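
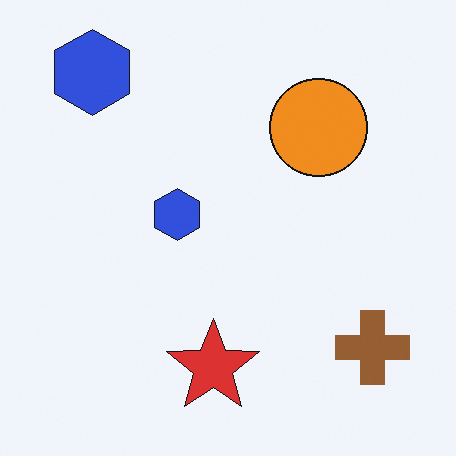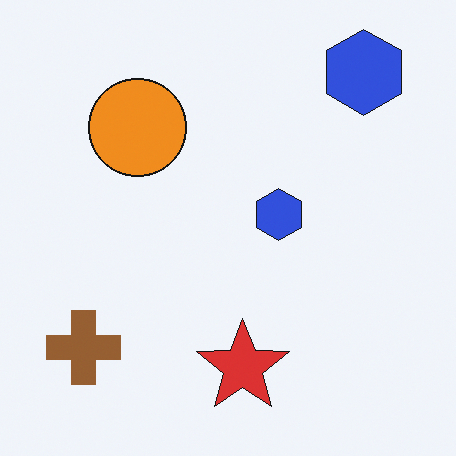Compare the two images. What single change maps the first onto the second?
The second image is the first flipped horizontally (left ↔ right).

The brown cross is in the bottom-right of the first image and the bottom-left of the second — shapes on opposite sides of the vertical midline have swapped in a mirror flip.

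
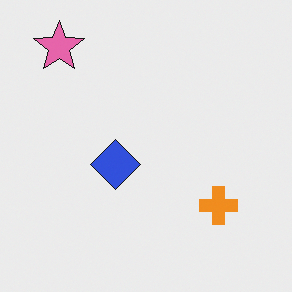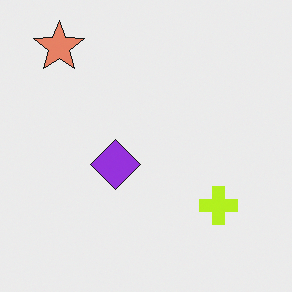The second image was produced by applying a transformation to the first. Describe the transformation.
The second image is the first hue-shifted slightly.

Every shape's color has rotated by the same amount around the hue wheel — a uniform hue shift.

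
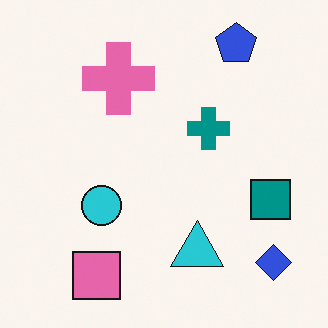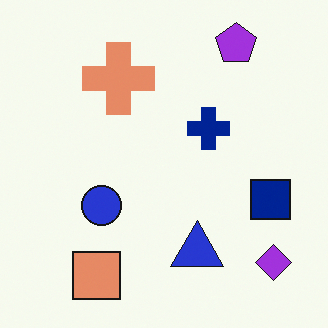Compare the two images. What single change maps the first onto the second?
Hue-shifted by a small amount.

Every shape's color has rotated by the same amount around the hue wheel — a uniform hue shift.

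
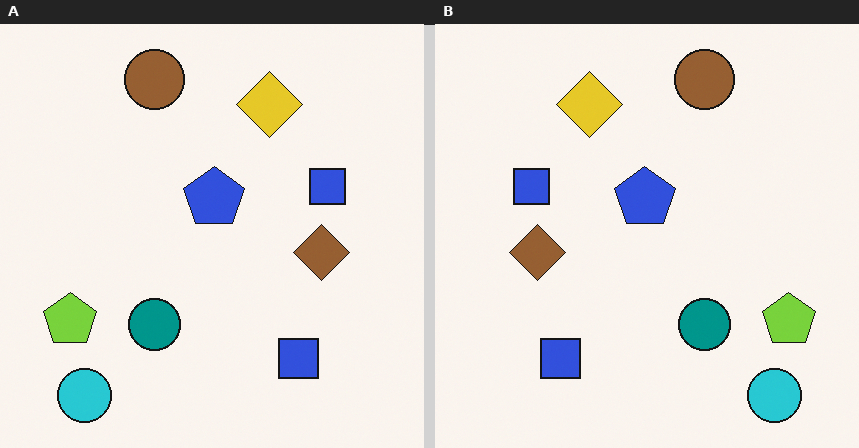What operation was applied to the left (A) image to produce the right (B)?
The image was flipped horizontally (left ↔ right).

The lime pentagon is in the bottom-left of the left (A) image and the bottom-right of the right (B) — shapes on opposite sides of the vertical midline have swapped in a mirror flip.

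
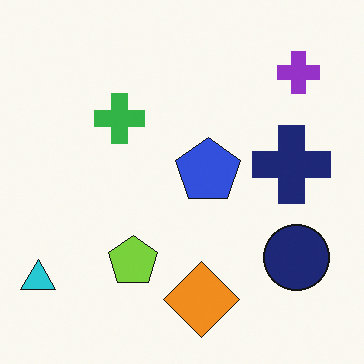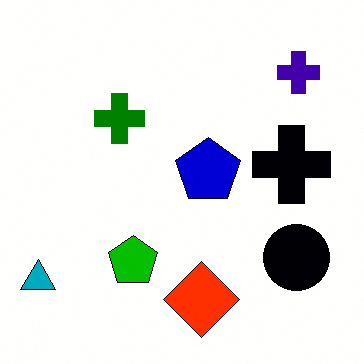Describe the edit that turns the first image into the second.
This is the original image given much higher contrast.

Tones are pushed away from mid-grey across the whole image — a global contrast change.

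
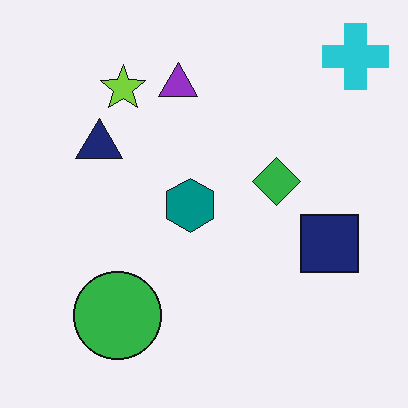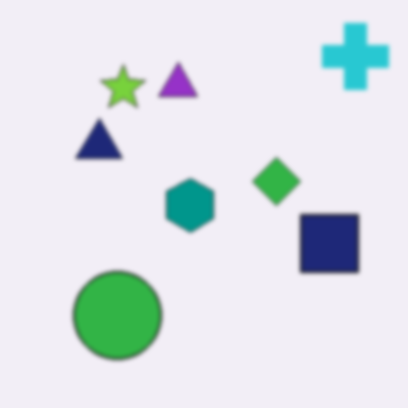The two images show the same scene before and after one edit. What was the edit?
The image was given a subtle gaussian blur.

Shape edges and outlines are uniformly softened across the whole image.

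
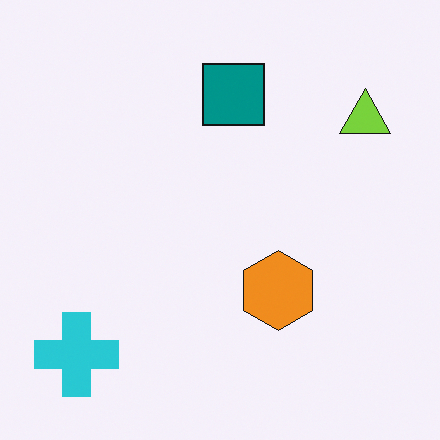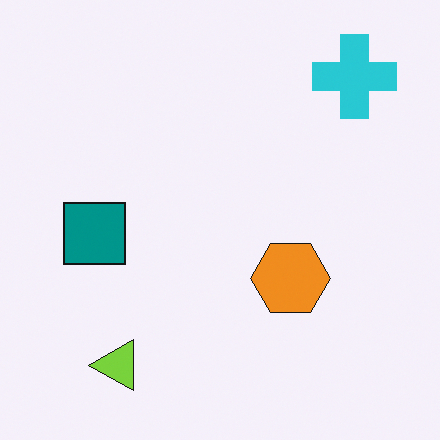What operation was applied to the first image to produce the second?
Transposed (reflected across the top-left ↔ bottom-right diagonal).

Shapes have swapped their row and column positions — what was in the top-right is now in the bottom-left — a diagonal reflection.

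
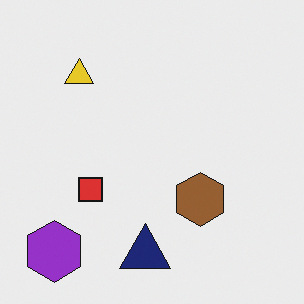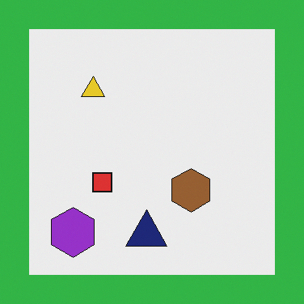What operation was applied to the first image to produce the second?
The transformation is: framed with a green border.

A solid green frame runs around the edge of the second image, with the content slightly shrunk inside it.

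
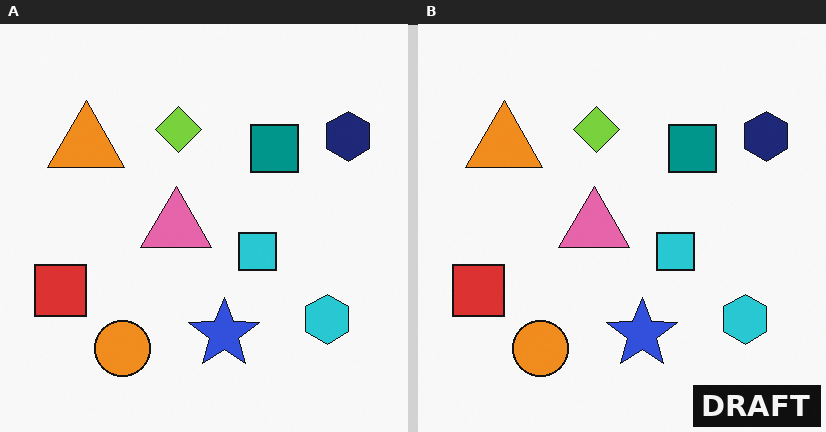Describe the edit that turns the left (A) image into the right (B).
This is the original image watermarked with the text "DRAFT" in the lower-right corner.

A dark label reading "DRAFT" appears in the lower-right corner.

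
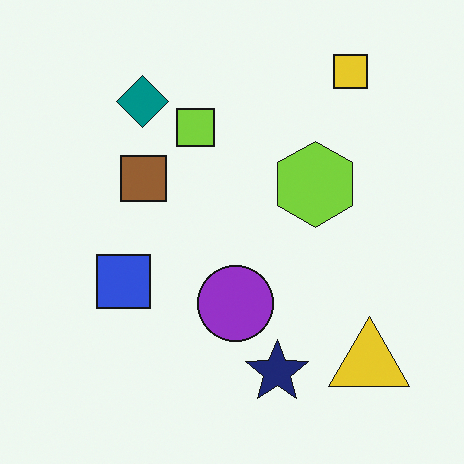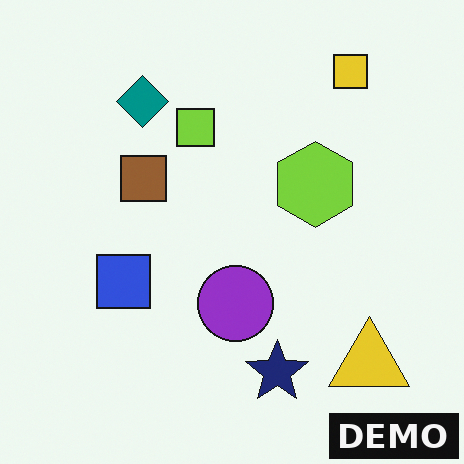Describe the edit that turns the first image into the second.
The second image is the first watermarked with the text "DEMO" in the lower-right corner.

A dark label reading "DEMO" appears in the lower-right corner.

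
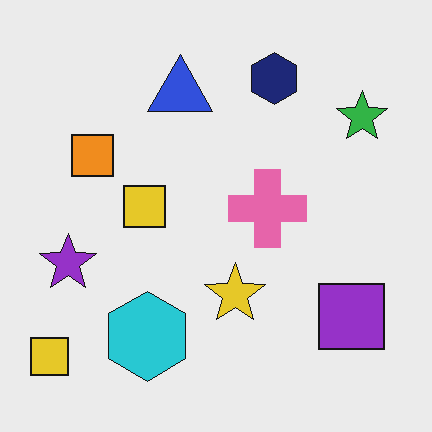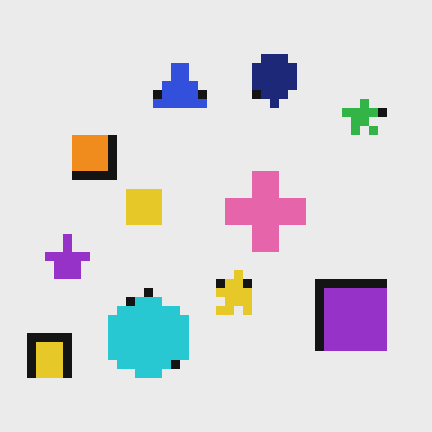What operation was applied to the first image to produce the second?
It was heavily pixelated into large blocks.

Shapes are reduced to large square blocks; fine edges and outlines are lost — a downscale-then-upscale (mosaic) effect.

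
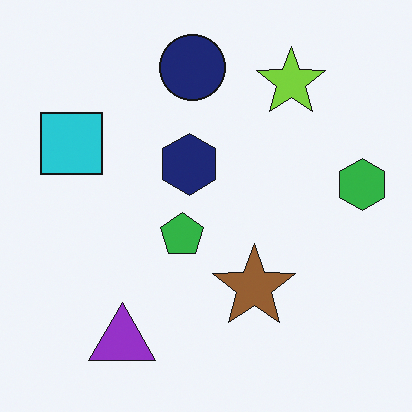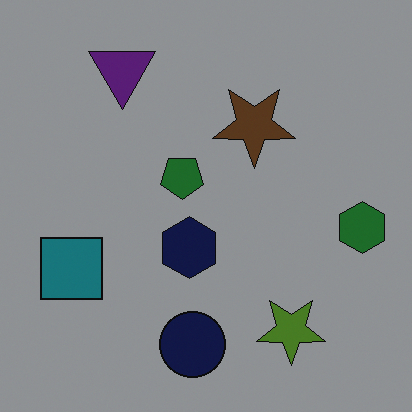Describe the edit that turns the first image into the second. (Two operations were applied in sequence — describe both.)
It was noticeably darkened, then flipped vertically (top ↔ bottom).

Every pixel — background and shapes alike — is uniformly darkened. The navy circle is in the top of the first image and the bottom of the second — shapes on opposite sides of the horizontal midline have swapped in a mirror flip.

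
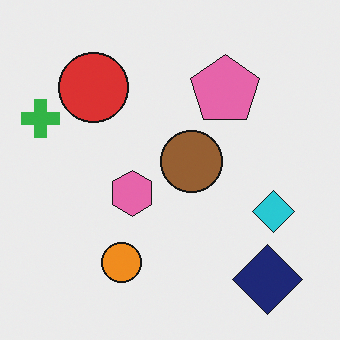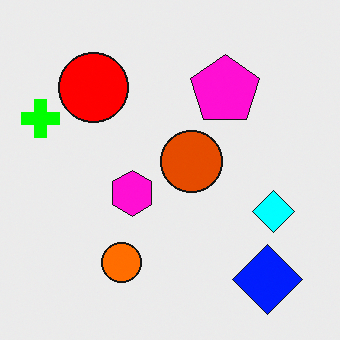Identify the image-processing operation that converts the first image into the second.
This is the original image made much more vivid (saturation change).

All colors are more vivid — a global saturation change.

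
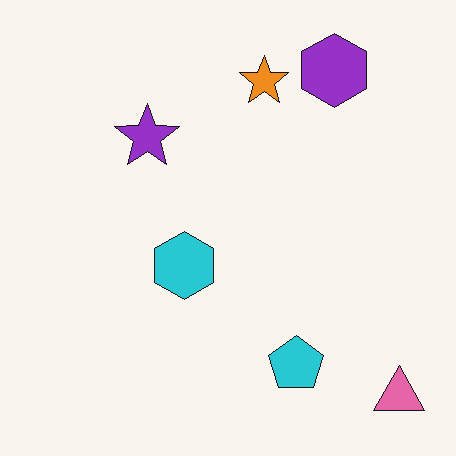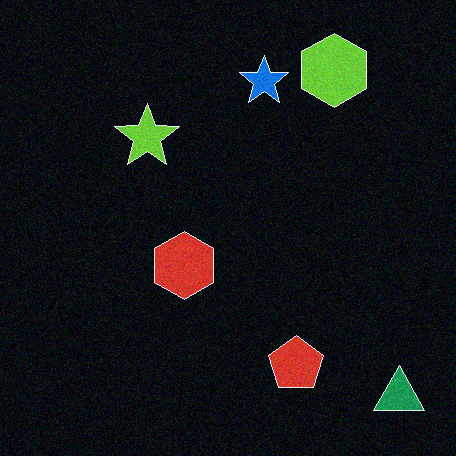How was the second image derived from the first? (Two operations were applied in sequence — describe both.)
The image was color-inverted (negative), then degraded with light additive noise.

The light background has become dark and every shape's color is its complement — a photographic negative. Random speckle covers the whole image, including the flat background.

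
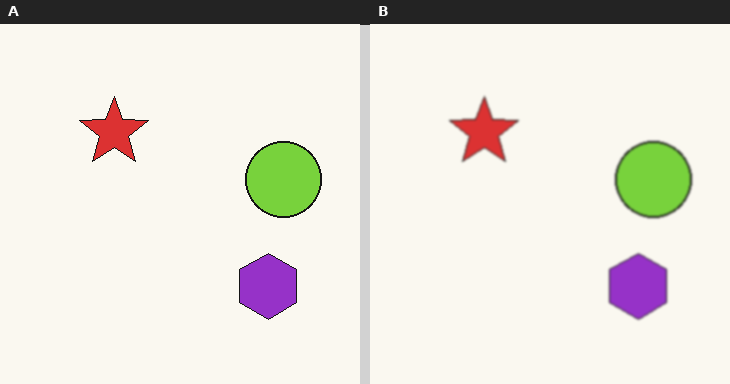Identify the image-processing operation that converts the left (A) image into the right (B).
This is the original image lightly blurred.

Shape edges and outlines are uniformly softened across the whole image.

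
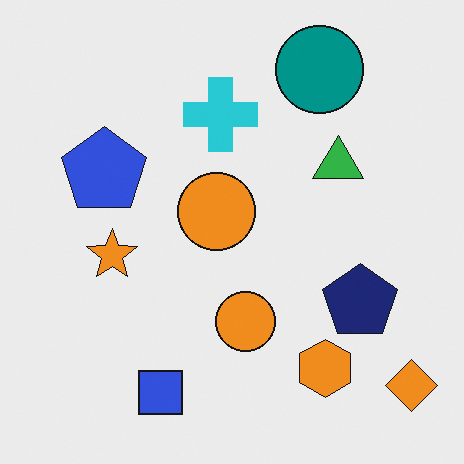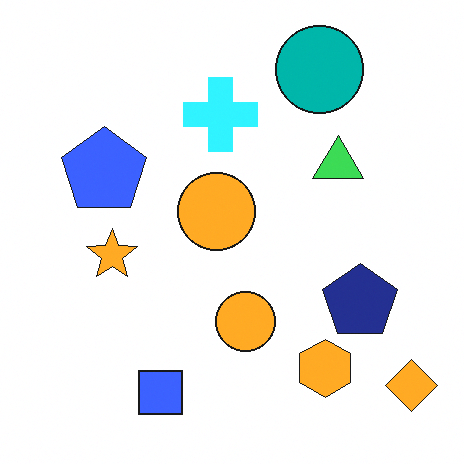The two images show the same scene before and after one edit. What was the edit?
This is the original image brightened a little.

Every pixel — background and shapes alike — is uniformly brightened.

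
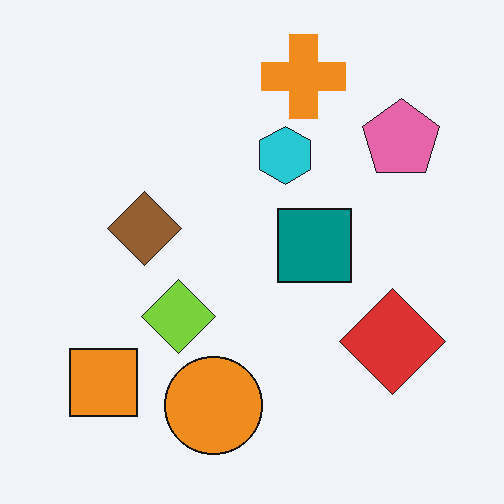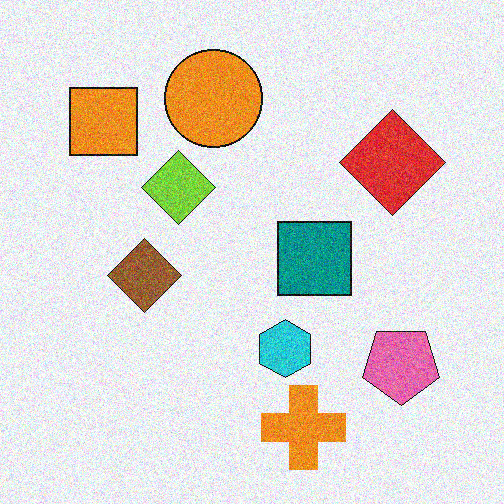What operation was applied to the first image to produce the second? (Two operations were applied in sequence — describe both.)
The image was flipped vertically (top ↔ bottom), then degraded with visible gaussian noise.

The orange cross is in the top of the first image and the bottom of the second — shapes on opposite sides of the horizontal midline have swapped in a mirror flip. Random speckle covers the whole image, including the flat background.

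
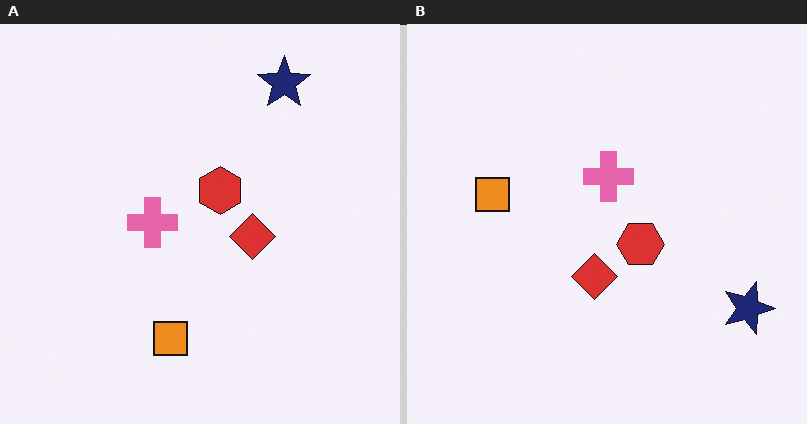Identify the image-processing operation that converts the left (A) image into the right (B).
Rotated 90° clockwise.

The navy star sits in the top-right of the left (A) image and the bottom-right of the right (B) — consistent with a whole-image 90° clockwise rotation.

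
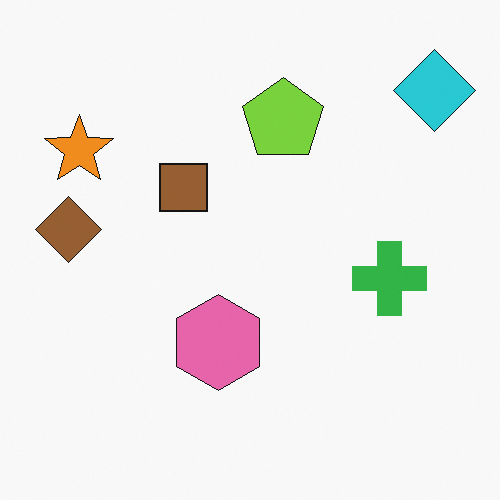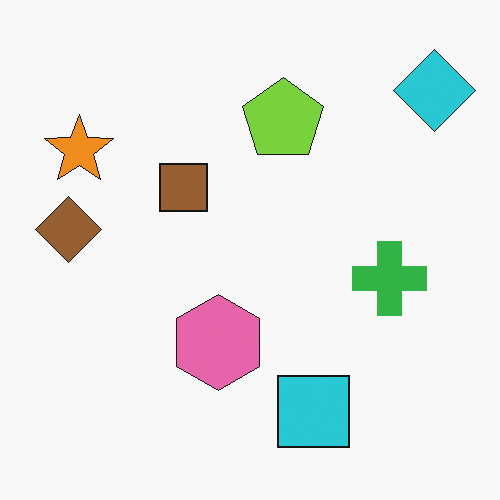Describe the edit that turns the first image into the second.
The second image is the first overlaid with an additional cyan square.

A cyan square appears in the second image that is absent from the first.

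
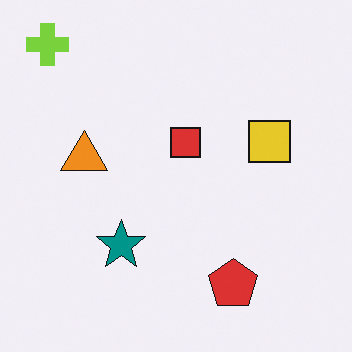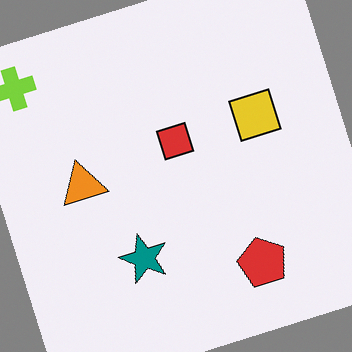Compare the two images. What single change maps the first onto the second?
The second image is the first rotated counter-clockwise by a moderate amount.

Every shape is tilted by the same angle and the image corners show triangular fill wedges — a whole-image rotation by a non-right angle.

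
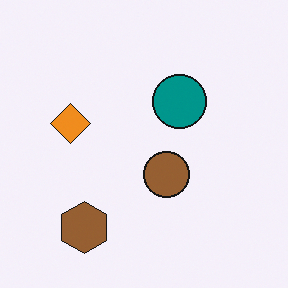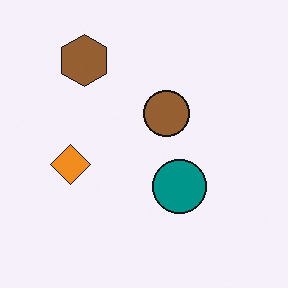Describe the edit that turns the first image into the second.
The image was flipped vertically (top ↔ bottom).

The brown hexagon is in the bottom-left of the first image and the top-left of the second — shapes on opposite sides of the horizontal midline have swapped in a mirror flip.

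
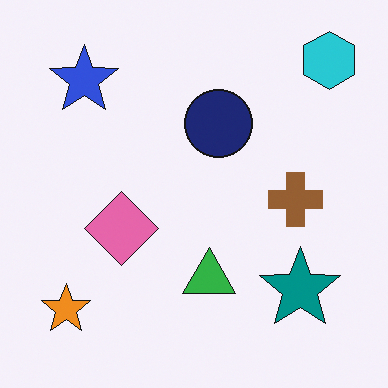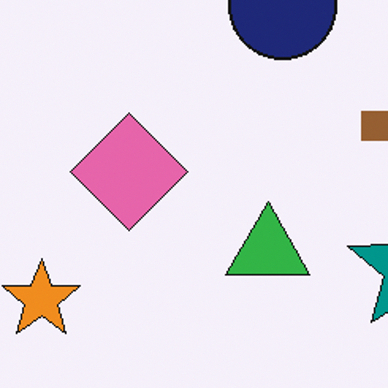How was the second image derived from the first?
Cropped slightly and scaled back up.

The visible shapes are larger and the field of view is narrower; shapes near the original edges may be partly or wholly outside the frame — a crop-and-rescale.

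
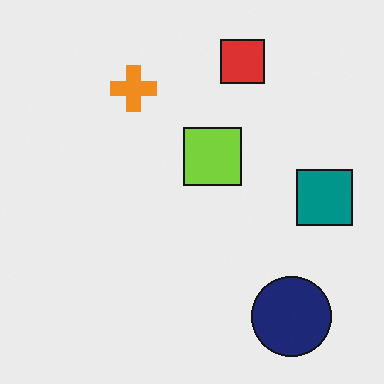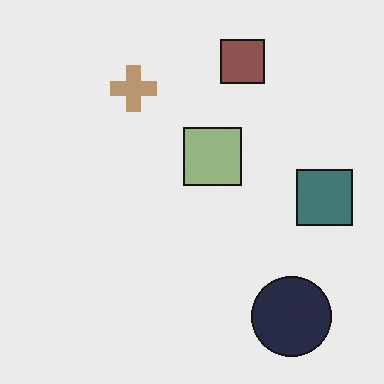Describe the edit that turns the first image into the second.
The image was made much more muted (saturation change).

All colors are more muted and greyish — a global saturation change.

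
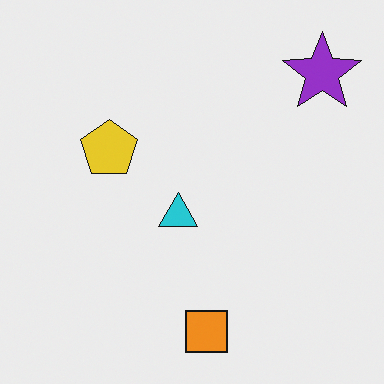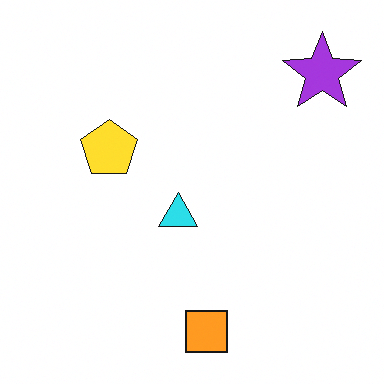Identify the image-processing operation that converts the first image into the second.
Slightly brightened.

Every pixel — background and shapes alike — is uniformly brightened.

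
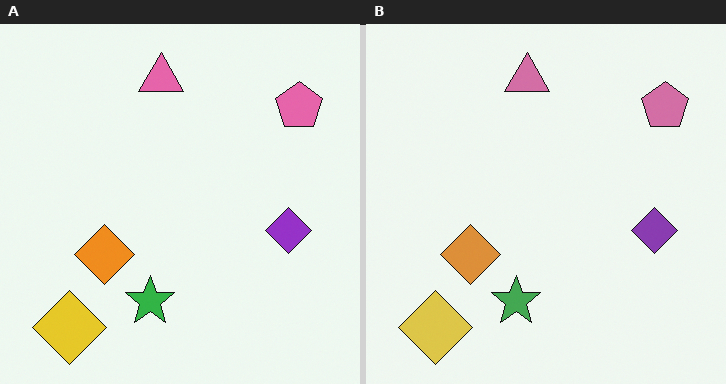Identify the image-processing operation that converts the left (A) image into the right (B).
The right (B) image is the left (A) slightly desaturated.

All colors are more muted and greyish — a global saturation change.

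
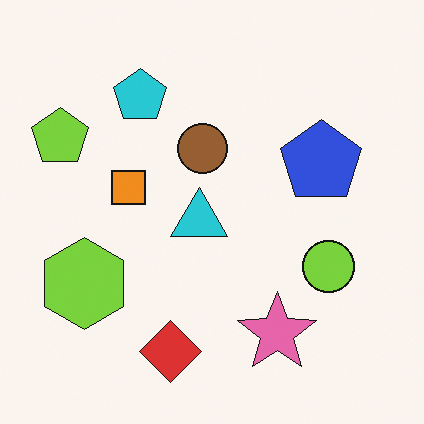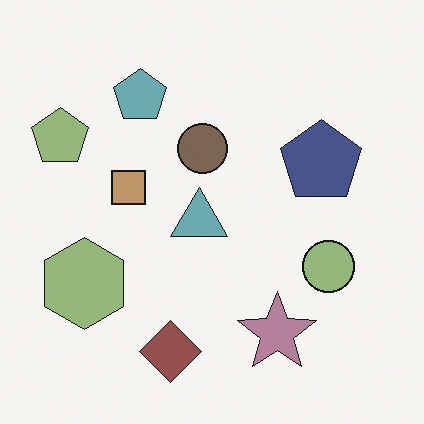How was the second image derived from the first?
The image was heavily desaturated.

All colors are more muted and greyish — a global saturation change.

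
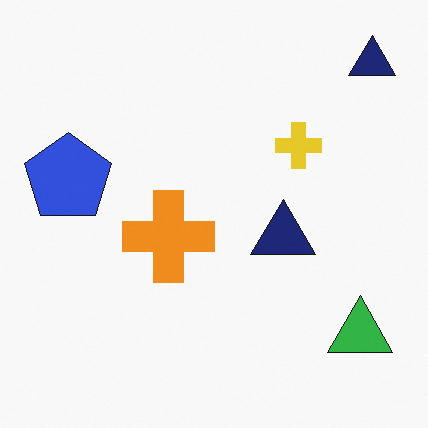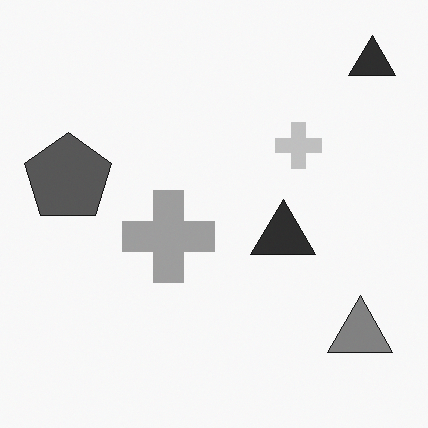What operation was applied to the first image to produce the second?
The image was converted to grayscale.

All color is removed — every shape is now a shade of grey.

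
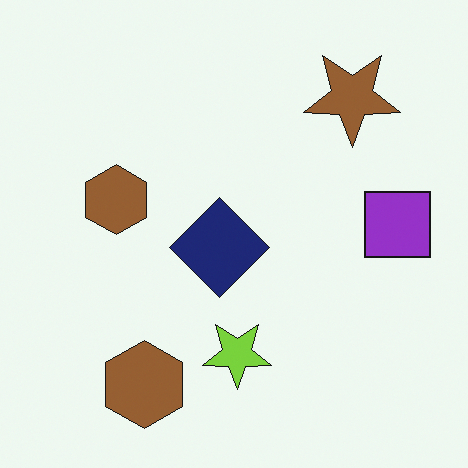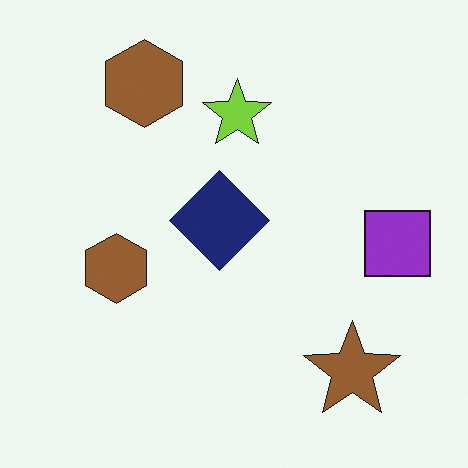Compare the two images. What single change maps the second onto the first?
It was flipped vertically (top ↔ bottom).

The brown star is in the bottom-right of the second image and the top-right of the first — shapes on opposite sides of the horizontal midline have swapped in a mirror flip.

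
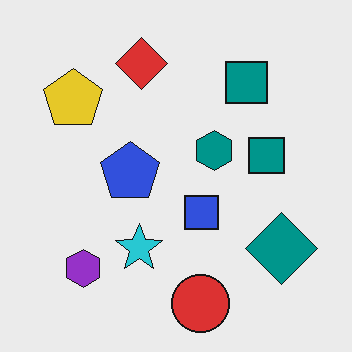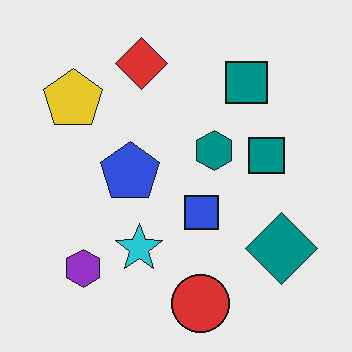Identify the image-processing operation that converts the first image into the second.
It was JPEG-compressed with visible artifacts.

Blocky 8×8 compression artifacts appear around shape edges and the flat background shows ringing — characteristic JPEG degradation.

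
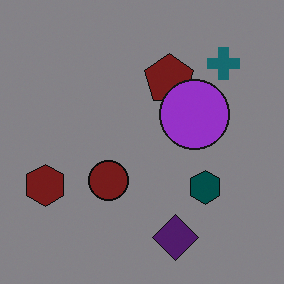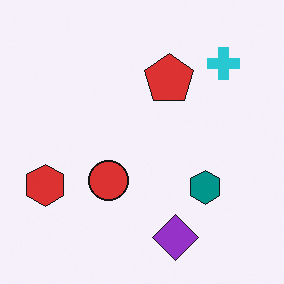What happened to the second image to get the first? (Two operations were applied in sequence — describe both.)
This is the original image noticeably darkened, then overlaid with an additional purple circle.

Every pixel — background and shapes alike — is uniformly darkened. A purple circle appears in the first image that is absent from the second.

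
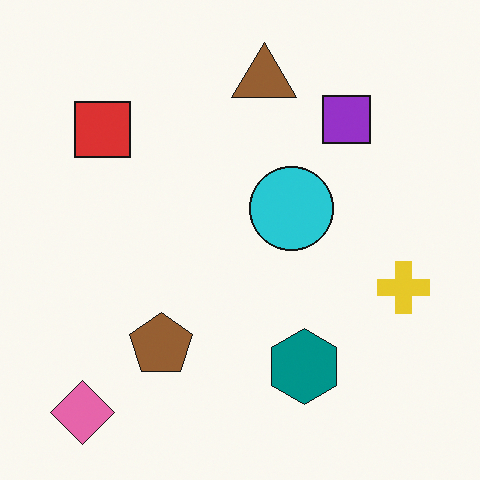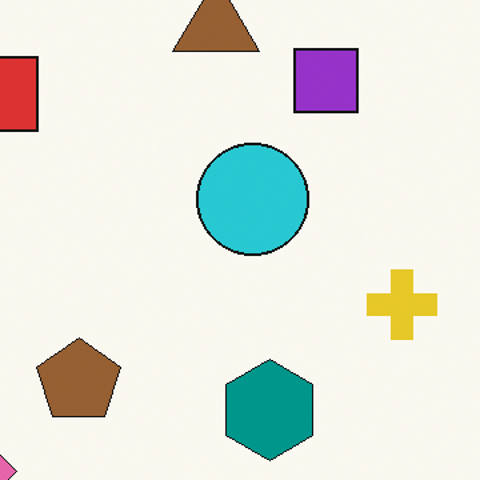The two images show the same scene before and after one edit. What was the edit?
The image was cropped to a modestly smaller region and rescaled.

The visible shapes are larger and the field of view is narrower; shapes near the original edges may be partly or wholly outside the frame — a crop-and-rescale.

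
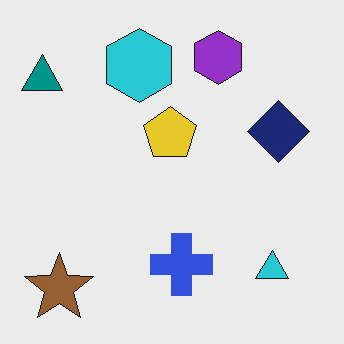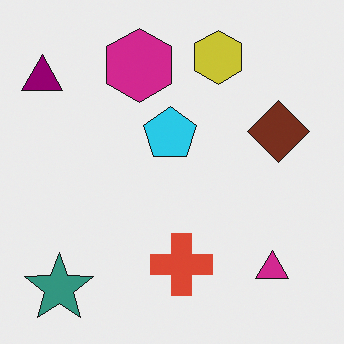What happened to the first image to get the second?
It was hue-shifted noticeably.

Every shape's color has rotated by the same amount around the hue wheel — a uniform hue shift.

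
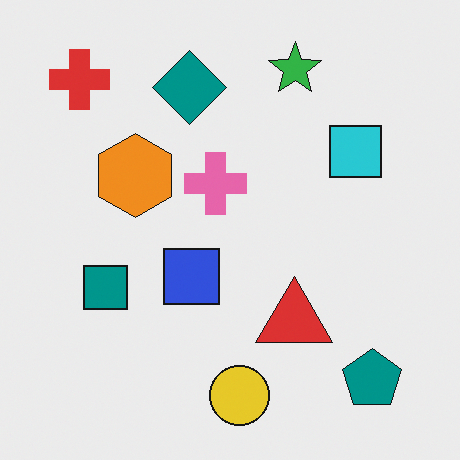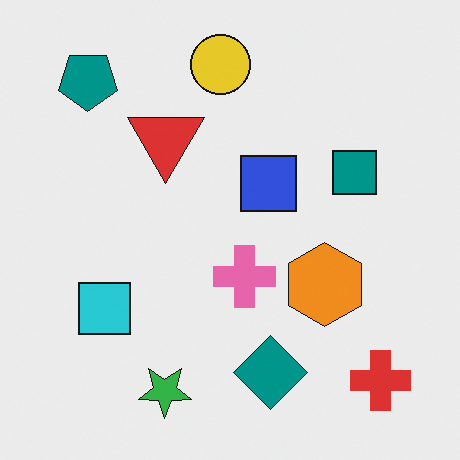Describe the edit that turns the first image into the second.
Rotated 180°.

The red cross sits in the top-left of the first image and the bottom-right of the second — consistent with a whole-image 180° rotation.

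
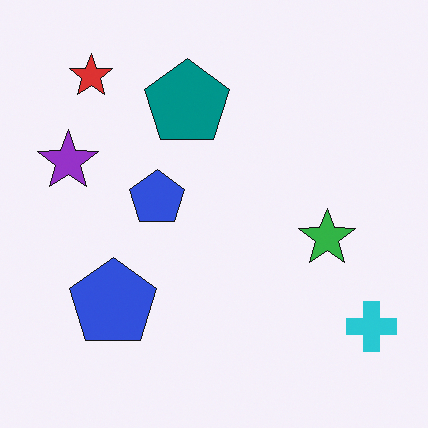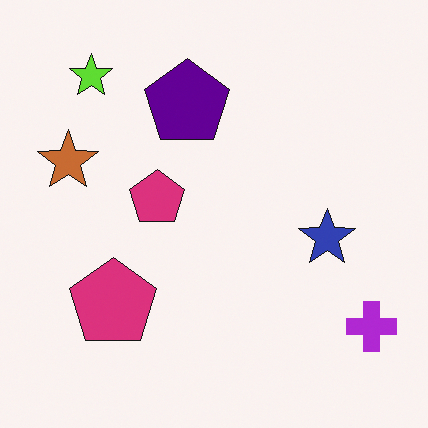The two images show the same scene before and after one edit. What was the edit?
This is the original image hue-shifted through roughly a third of the color wheel.

Every shape's color has rotated by the same amount around the hue wheel — a uniform hue shift.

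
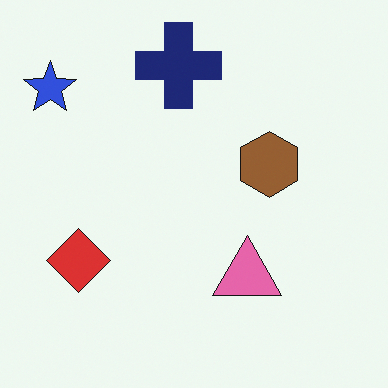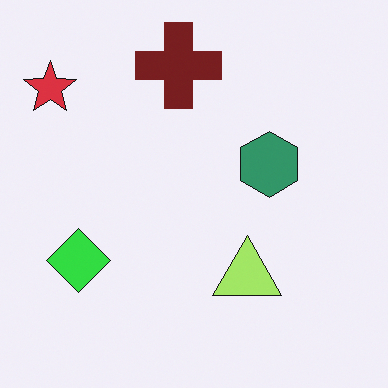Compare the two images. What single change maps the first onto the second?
It was hue-shifted noticeably.

Every shape's color has rotated by the same amount around the hue wheel — a uniform hue shift.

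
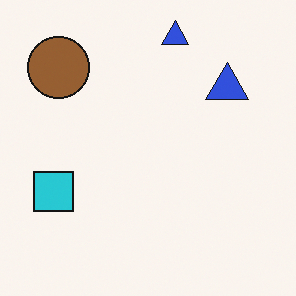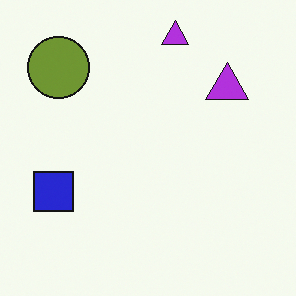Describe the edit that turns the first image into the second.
The second image is the first hue-shifted by a small amount.

Every shape's color has rotated by the same amount around the hue wheel — a uniform hue shift.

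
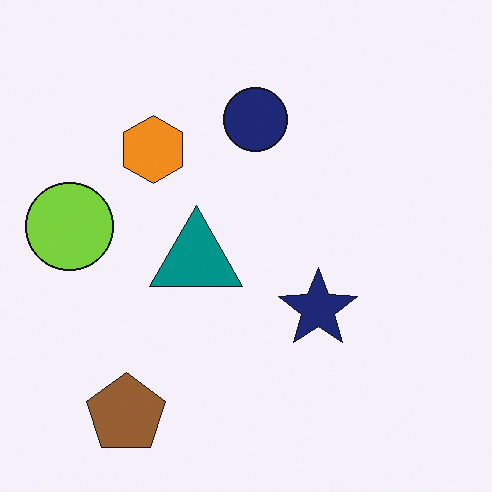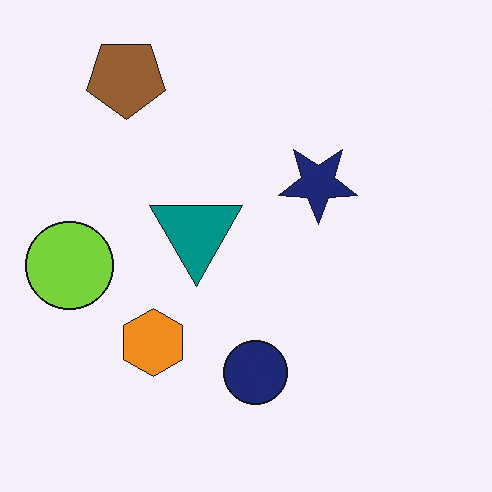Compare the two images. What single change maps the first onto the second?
The second image is the first flipped vertically (top ↔ bottom).

The brown pentagon is in the bottom-left of the first image and the top-left of the second — shapes on opposite sides of the horizontal midline have swapped in a mirror flip.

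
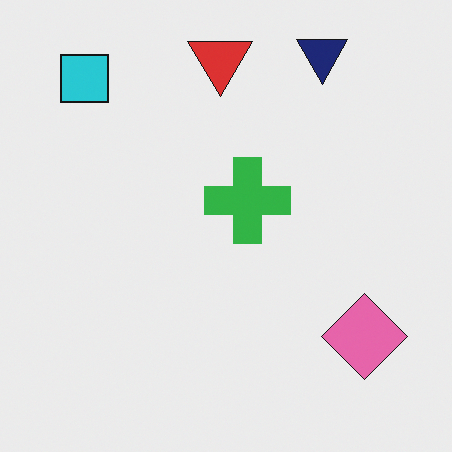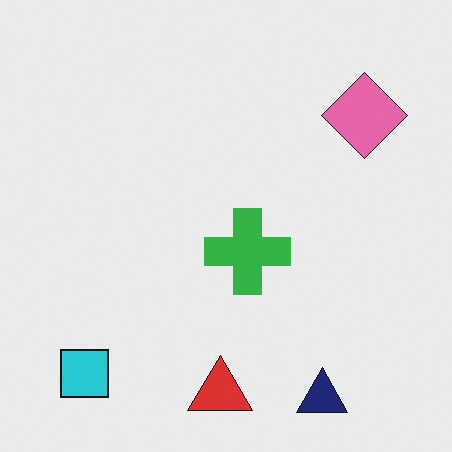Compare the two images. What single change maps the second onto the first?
The first image is the second flipped vertically (top ↔ bottom).

The navy triangle is in the bottom-right of the second image and the top-right of the first — shapes on opposite sides of the horizontal midline have swapped in a mirror flip.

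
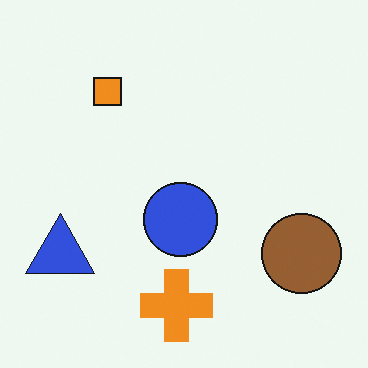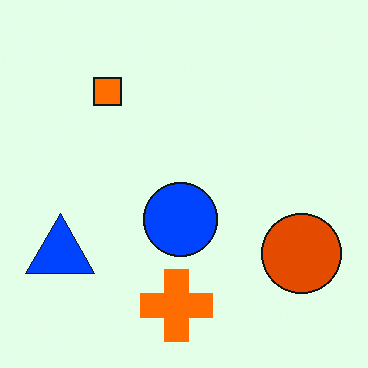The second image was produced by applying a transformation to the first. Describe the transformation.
The second image is the first heavily oversaturated.

All colors are more vivid — a global saturation change.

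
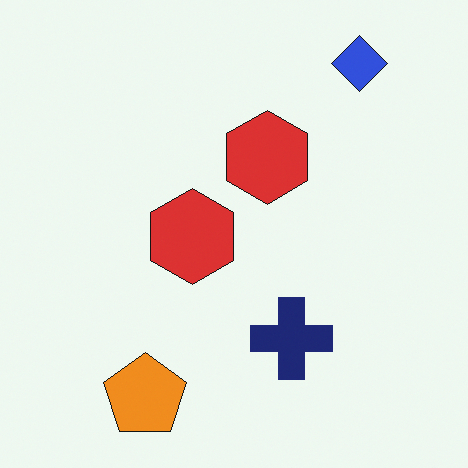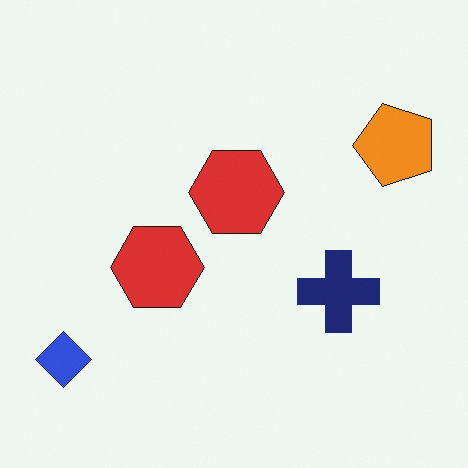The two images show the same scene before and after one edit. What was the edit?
The transformation is: transposed (reflected across the top-left ↔ bottom-right diagonal).

Shapes have swapped their row and column positions — what was in the top-right is now in the bottom-left — a diagonal reflection.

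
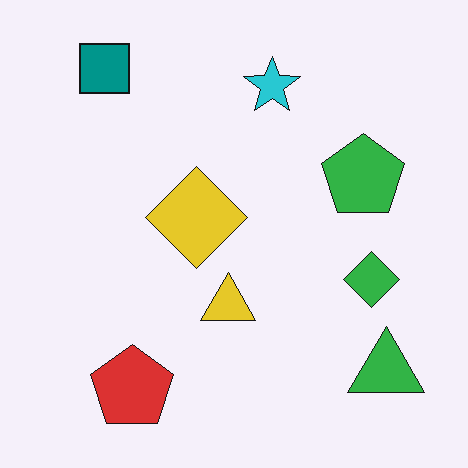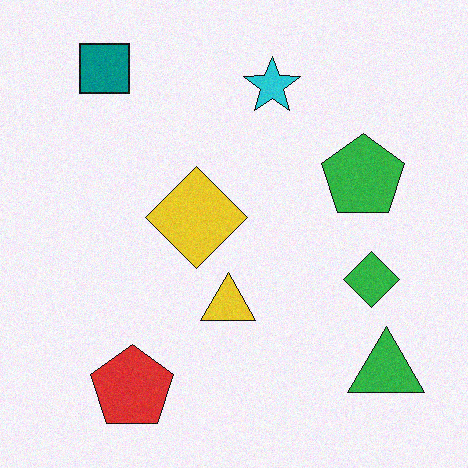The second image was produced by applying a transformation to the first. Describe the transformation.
This is the original image degraded with subtle gaussian noise.

Random speckle covers the whole image, including the flat background.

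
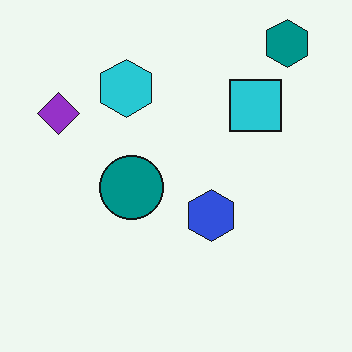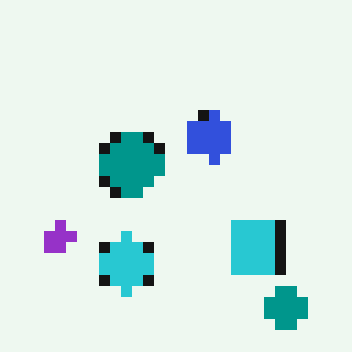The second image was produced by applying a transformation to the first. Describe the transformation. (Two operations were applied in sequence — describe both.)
The image was coarsely pixelated, then flipped vertically (top ↔ bottom).

Shapes are reduced to large square blocks; fine edges and outlines are lost — a downscale-then-upscale (mosaic) effect. The teal hexagon is in the top-right of the first image and the bottom-right of the second — shapes on opposite sides of the horizontal midline have swapped in a mirror flip.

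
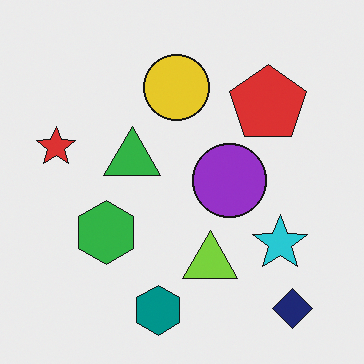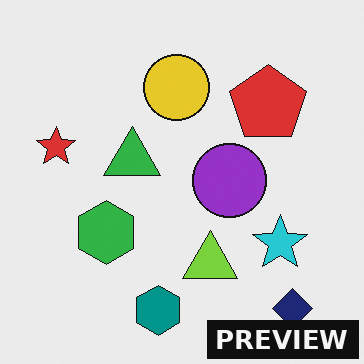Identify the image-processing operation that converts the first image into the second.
This is the original image watermarked with the text "PREVIEW" in the lower-right corner.

A dark label reading "PREVIEW" appears in the lower-right corner.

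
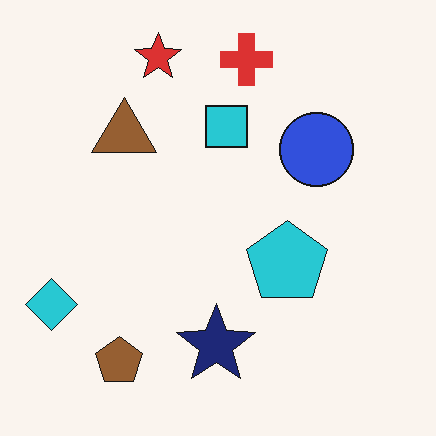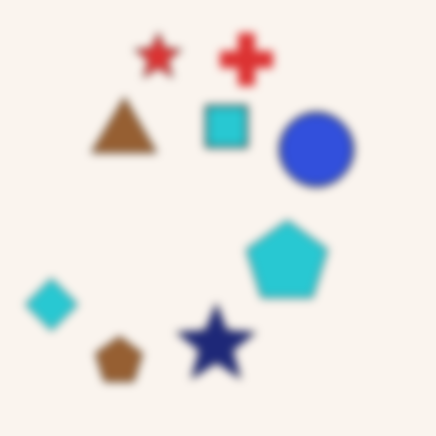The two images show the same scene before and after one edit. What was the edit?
This is the original image noticeably gaussian-blurred.

Shape edges and outlines are uniformly softened across the whole image.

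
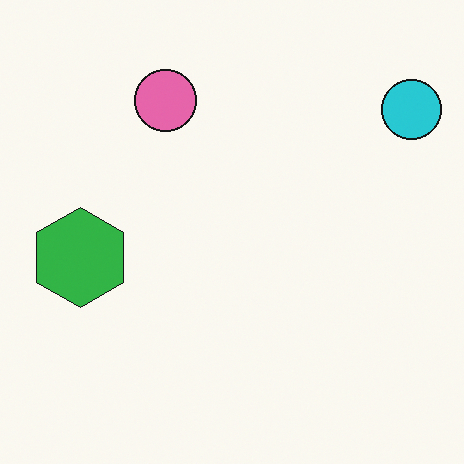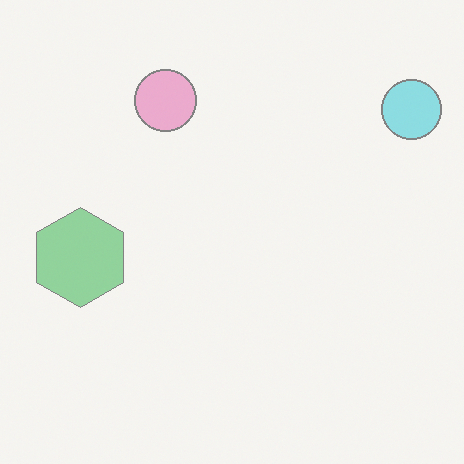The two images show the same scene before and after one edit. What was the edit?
This is the original image washed out (contrast reduced).

Tones are pushed toward mid-grey across the whole image — a global contrast change.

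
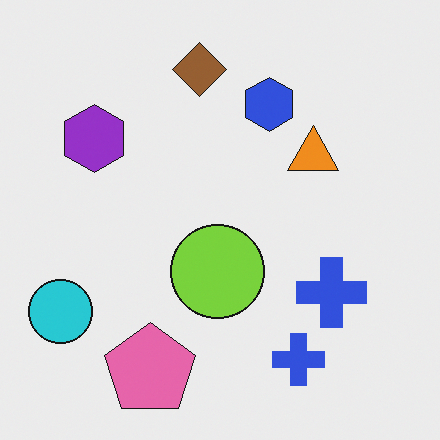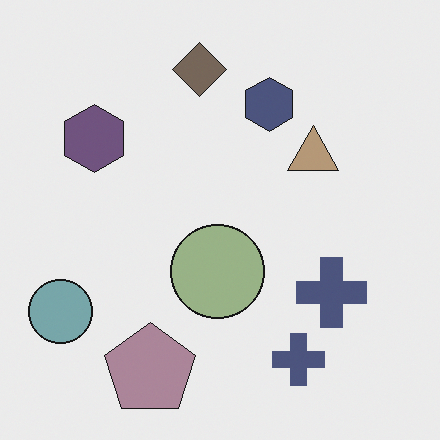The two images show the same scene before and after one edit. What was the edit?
This is the original image made much more muted (saturation change).

All colors are more muted and greyish — a global saturation change.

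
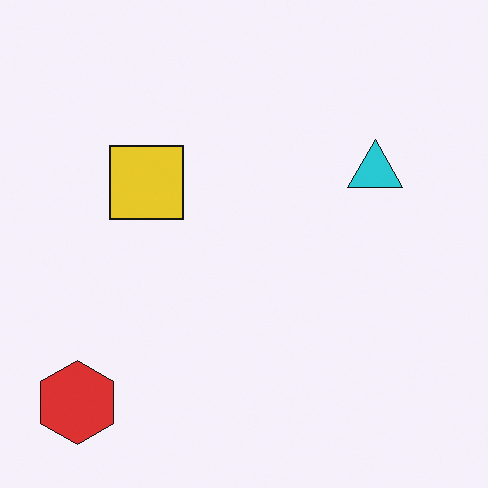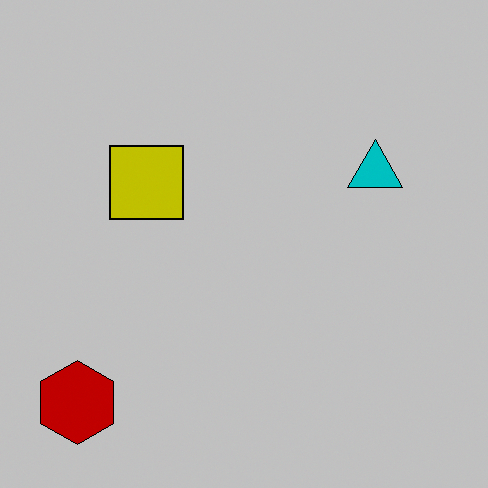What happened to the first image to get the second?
The second image is the first heavily posterized to just a handful of flat colors.

Each flat color has snapped to a coarser quantized level — most visibly, the near-white background has dropped to a flat grey.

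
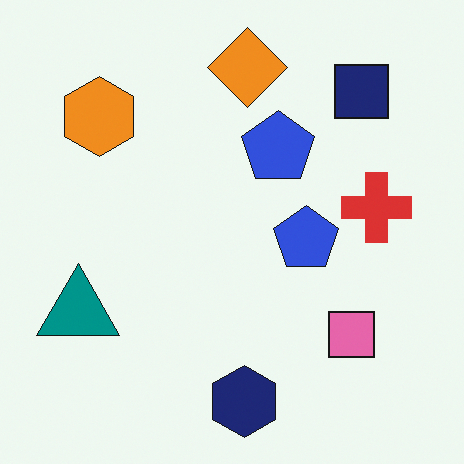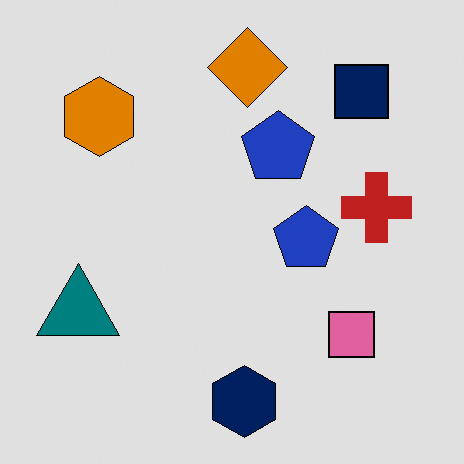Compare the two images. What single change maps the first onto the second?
It was moderately posterized.

Each flat color has snapped to a coarser quantized level — most visibly, the near-white background has dropped to a flat grey.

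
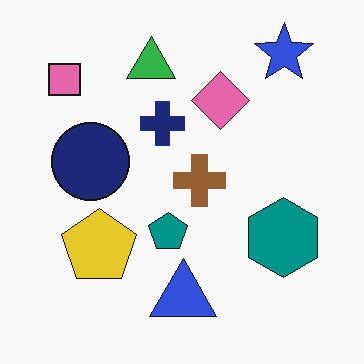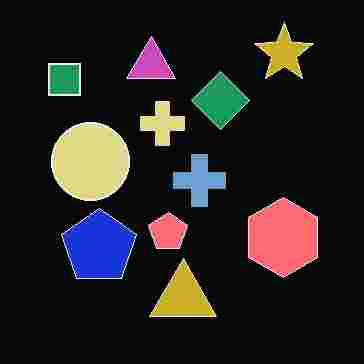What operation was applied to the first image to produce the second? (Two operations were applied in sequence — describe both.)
It was degraded with heavy JPEG compression, then color-inverted (negative).

Blocky 8×8 compression artifacts appear around shape edges and the flat background shows ringing — characteristic JPEG degradation. The light background has become dark and every shape's color is its complement — a photographic negative.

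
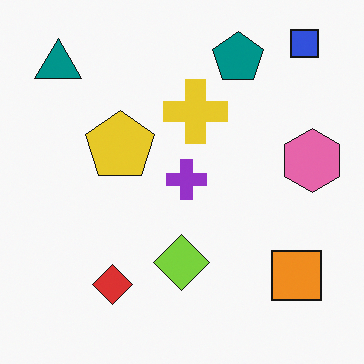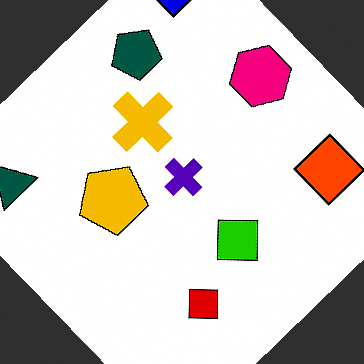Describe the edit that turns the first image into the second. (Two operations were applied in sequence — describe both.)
The second image is the first rotated counter-clockwise by a large amount — several tens of degrees, then boosted in contrast.

Every shape is tilted by the same angle and the image corners show triangular fill wedges — a whole-image rotation by a non-right angle. Tones are pushed away from mid-grey across the whole image — a global contrast change.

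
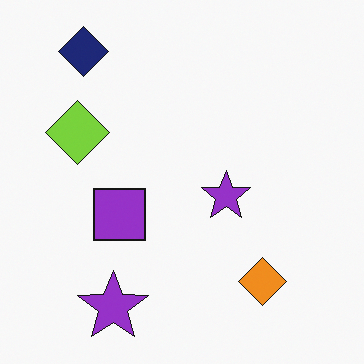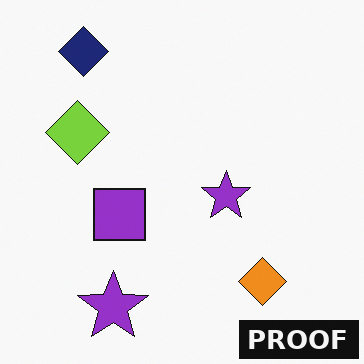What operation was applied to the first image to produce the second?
It was watermarked with the text "PROOF" in the lower-right corner.

A dark label reading "PROOF" appears in the lower-right corner.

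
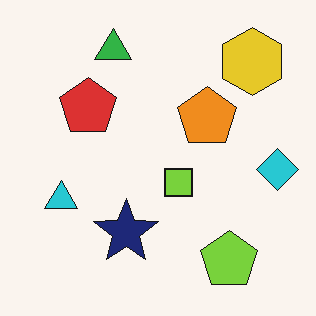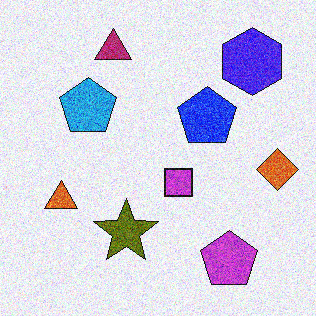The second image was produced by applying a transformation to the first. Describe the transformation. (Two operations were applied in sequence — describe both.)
The transformation is: degraded with moderate additive noise, then hue-shifted by a large amount.

Random speckle covers the whole image, including the flat background. Every shape's color has rotated by the same amount around the hue wheel — a uniform hue shift.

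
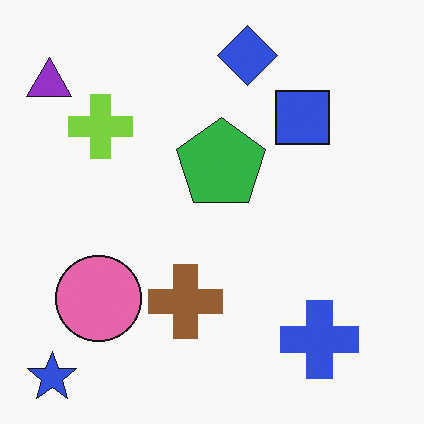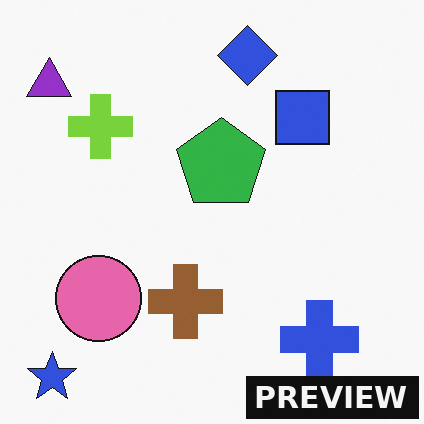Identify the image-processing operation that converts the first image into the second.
It was watermarked with the text "PREVIEW" in the lower-right corner.

A dark label reading "PREVIEW" appears in the lower-right corner.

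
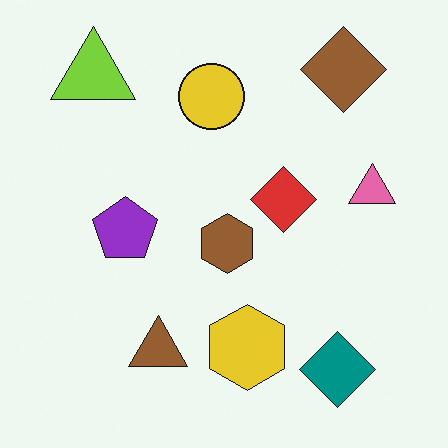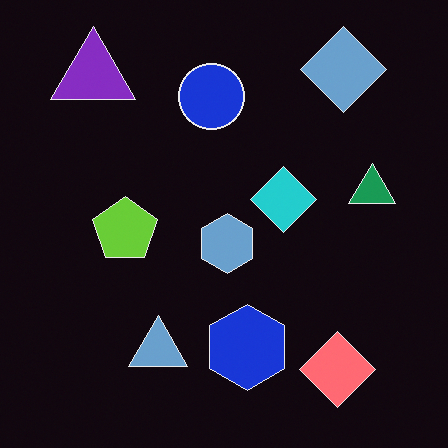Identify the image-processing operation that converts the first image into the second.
Color-inverted (negative).

The light background has become dark and every shape's color is its complement — a photographic negative.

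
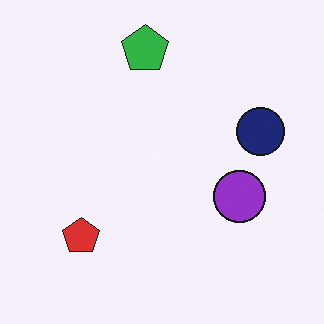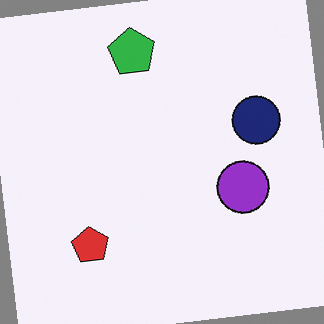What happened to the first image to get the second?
The second image is the first rotated counter-clockwise by a slight angle.

Every shape is tilted by the same angle and the image corners show triangular fill wedges — a whole-image rotation by a non-right angle.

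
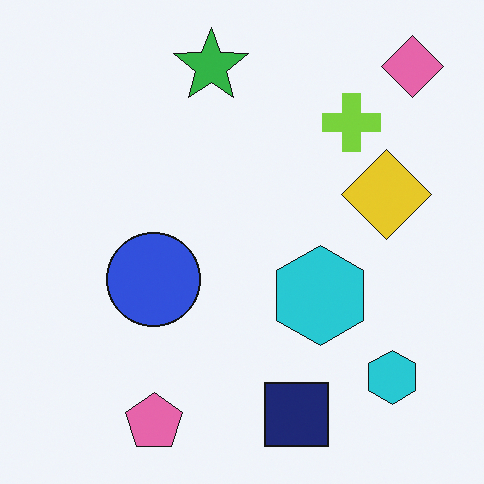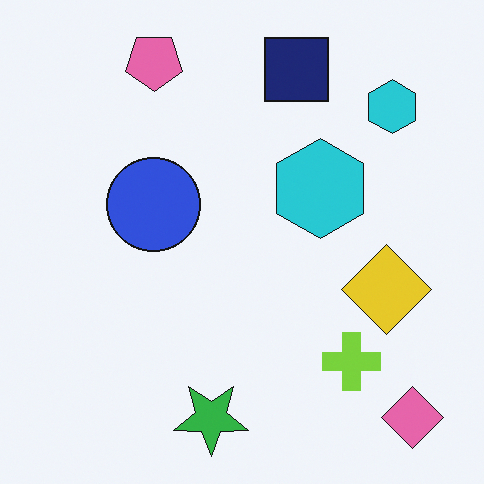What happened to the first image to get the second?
This is the original image flipped vertically (top ↔ bottom).

The pink pentagon is in the bottom-left of the first image and the top-left of the second — shapes on opposite sides of the horizontal midline have swapped in a mirror flip.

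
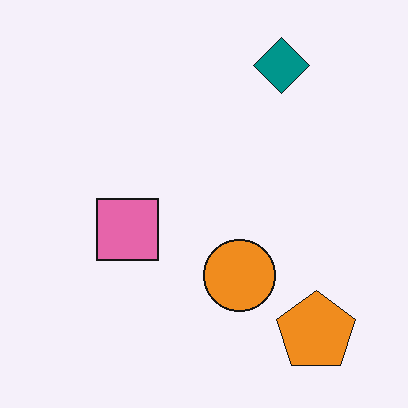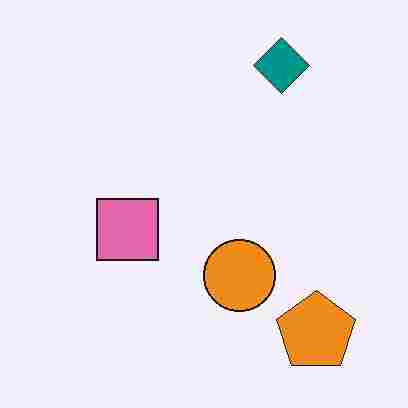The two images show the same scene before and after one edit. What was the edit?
It was degraded with heavy JPEG compression.

Blocky 8×8 compression artifacts appear around shape edges and the flat background shows ringing — characteristic JPEG degradation.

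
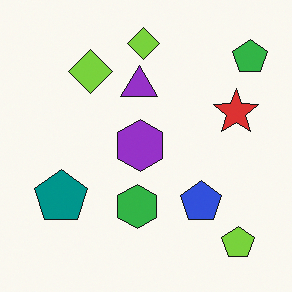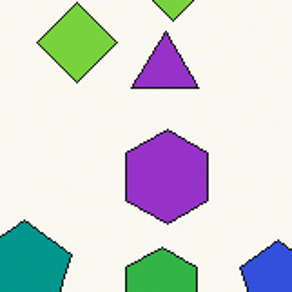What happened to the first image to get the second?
The transformation is: cropped to a noticeably smaller region and rescaled.

The visible shapes are larger and the field of view is narrower; shapes near the original edges may be partly or wholly outside the frame — a crop-and-rescale.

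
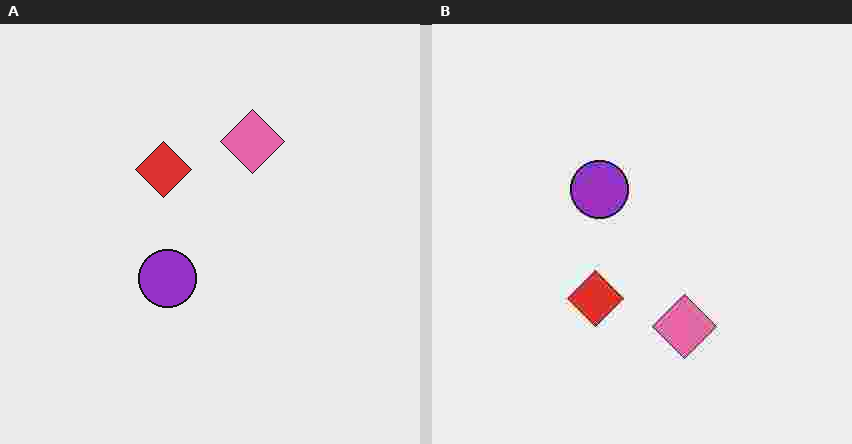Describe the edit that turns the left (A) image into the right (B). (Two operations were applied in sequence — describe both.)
Flipped vertically (top ↔ bottom), then heavily JPEG-compressed with obvious blocking artifacts.

The pink diamond is in the top of the left (A) image and the bottom of the right (B) — shapes on opposite sides of the horizontal midline have swapped in a mirror flip. Blocky 8×8 compression artifacts appear around shape edges and the flat background shows ringing — characteristic JPEG degradation.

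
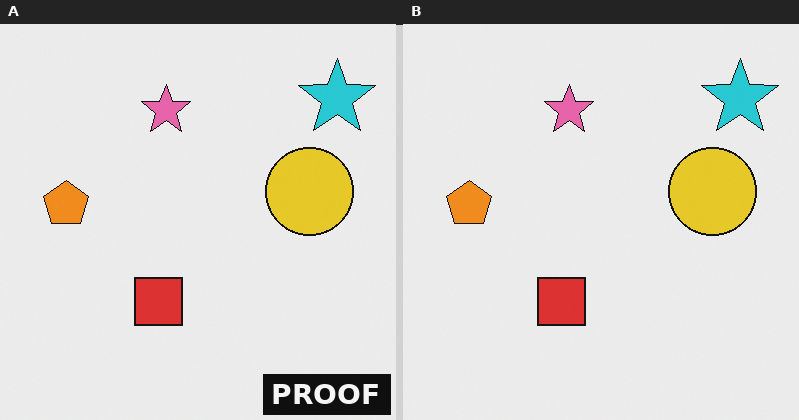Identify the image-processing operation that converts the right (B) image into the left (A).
The image was watermarked with the text "PROOF" in the lower-right corner.

A dark label reading "PROOF" appears in the lower-right corner.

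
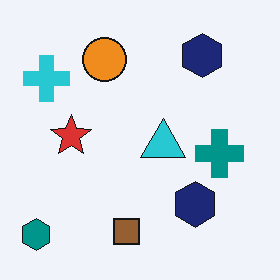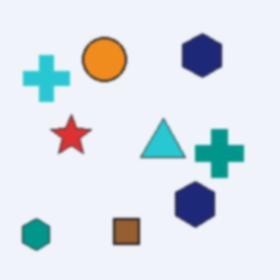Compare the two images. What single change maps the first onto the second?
The image was given a subtle gaussian blur.

Shape edges and outlines are uniformly softened across the whole image.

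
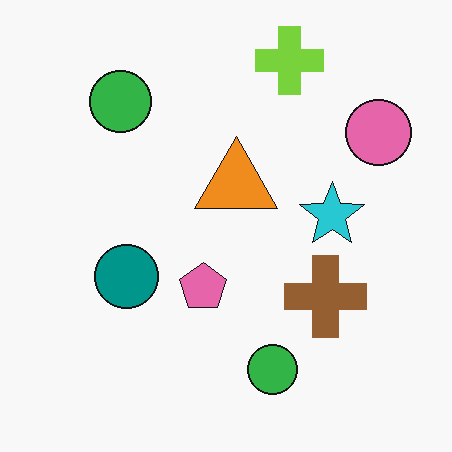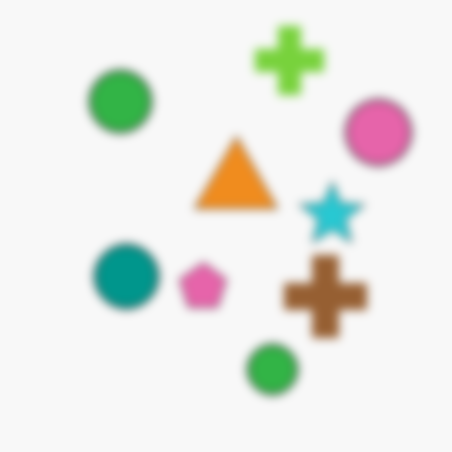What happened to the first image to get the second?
The second image is the first noticeably gaussian-blurred.

Shape edges and outlines are uniformly softened across the whole image.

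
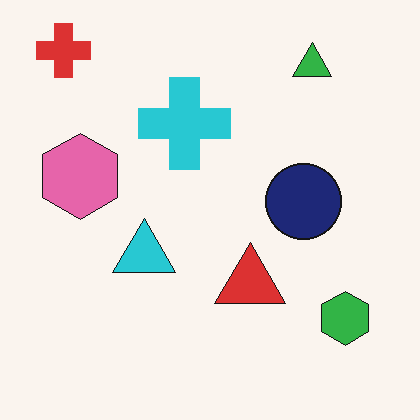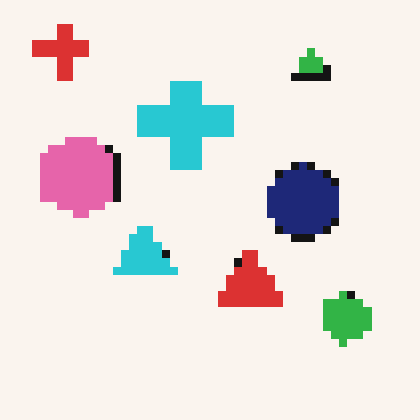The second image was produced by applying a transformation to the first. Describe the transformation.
It was pixelated into visible square blocks.

Shapes are reduced to large square blocks; fine edges and outlines are lost — a downscale-then-upscale (mosaic) effect.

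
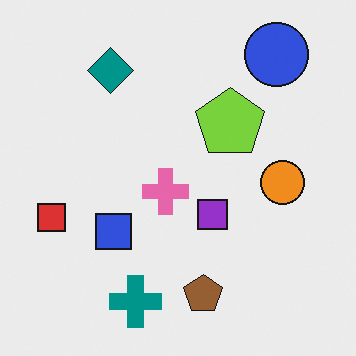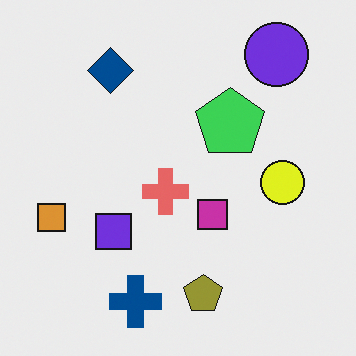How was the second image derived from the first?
This is the original image hue-shifted by a small amount.

Every shape's color has rotated by the same amount around the hue wheel — a uniform hue shift.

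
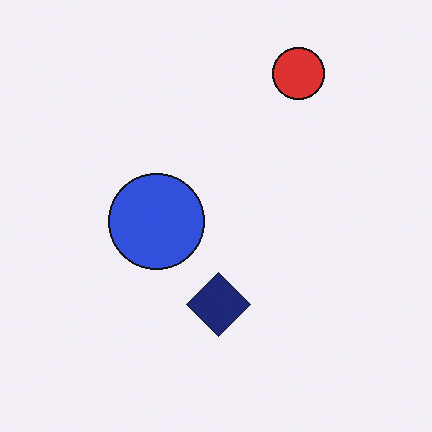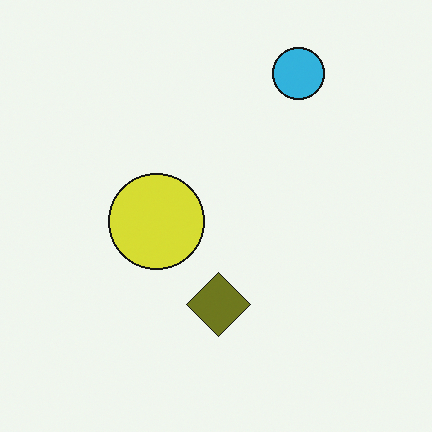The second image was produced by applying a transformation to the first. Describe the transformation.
This is the original image hue-shifted through roughly half the color wheel.

Every shape's color has rotated by the same amount around the hue wheel — a uniform hue shift.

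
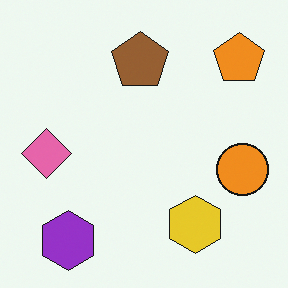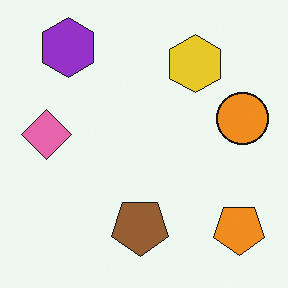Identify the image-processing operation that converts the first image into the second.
This is the original image flipped vertically (top ↔ bottom).

The purple hexagon is in the bottom-left of the first image and the top-left of the second — shapes on opposite sides of the horizontal midline have swapped in a mirror flip.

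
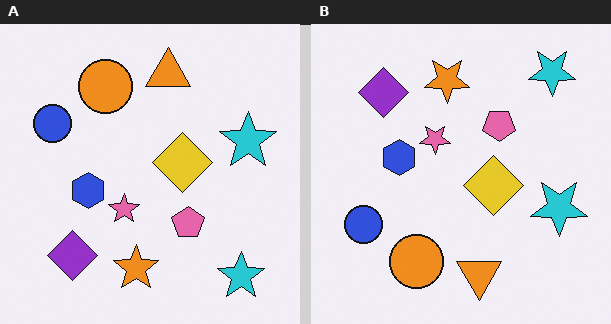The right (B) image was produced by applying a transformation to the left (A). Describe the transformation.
The transformation is: flipped vertically (top ↔ bottom).

The orange triangle is in the top of the left (A) image and the bottom of the right (B) — shapes on opposite sides of the horizontal midline have swapped in a mirror flip.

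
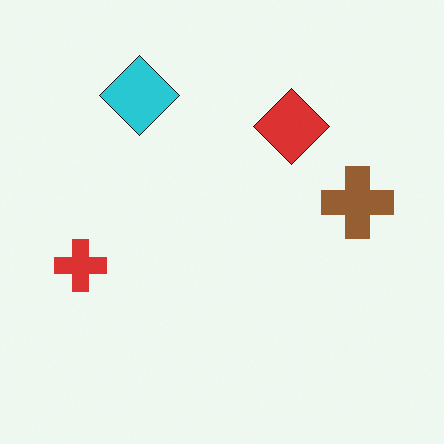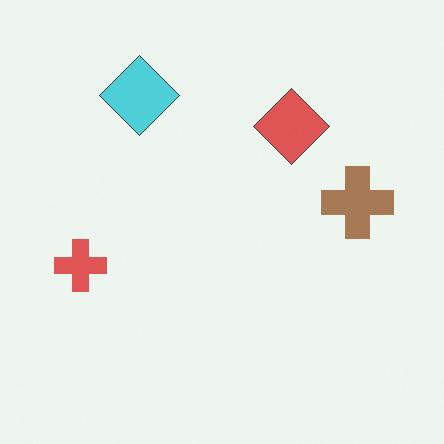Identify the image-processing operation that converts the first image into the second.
The image was given slightly reduced contrast.

Tones are pushed toward mid-grey across the whole image — a global contrast change.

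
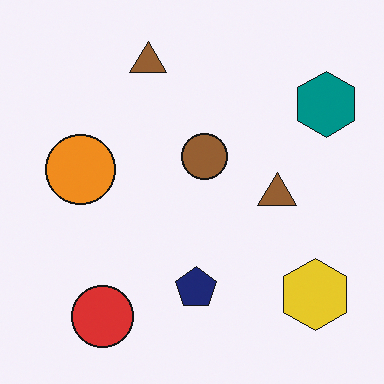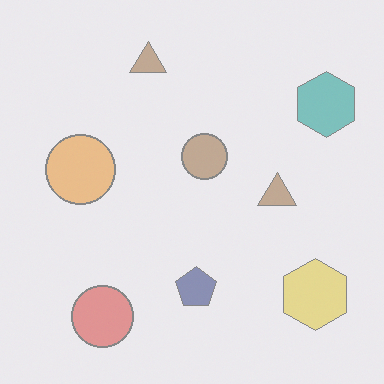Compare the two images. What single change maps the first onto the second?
Given much lower contrast.

Tones are pushed toward mid-grey across the whole image — a global contrast change.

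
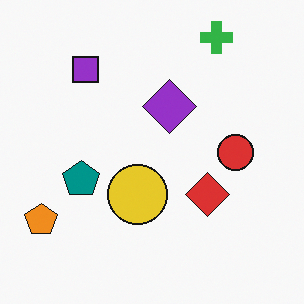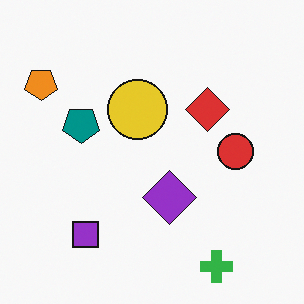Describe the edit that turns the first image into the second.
It was flipped vertically (top ↔ bottom).

The green cross is in the top-right of the first image and the bottom-right of the second — shapes on opposite sides of the horizontal midline have swapped in a mirror flip.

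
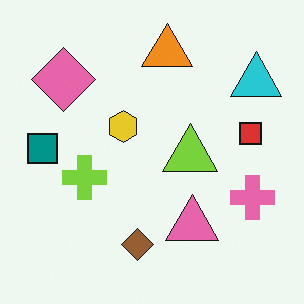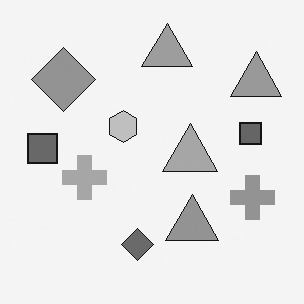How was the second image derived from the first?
The transformation is: converted to grayscale.

All color is removed — every shape is now a shade of grey.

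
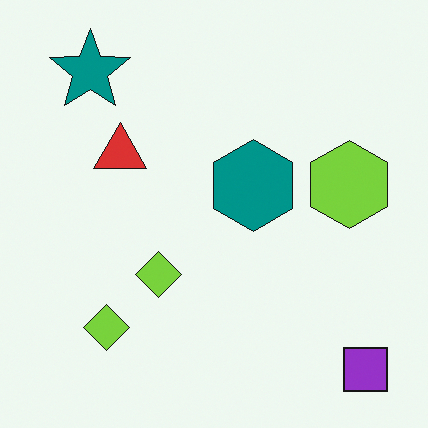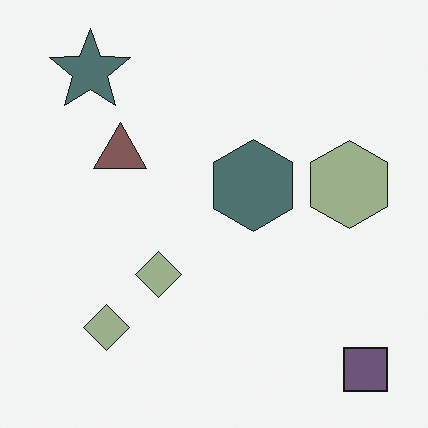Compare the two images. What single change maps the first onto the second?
The transformation is: made much more muted (saturation change).

All colors are more muted and greyish — a global saturation change.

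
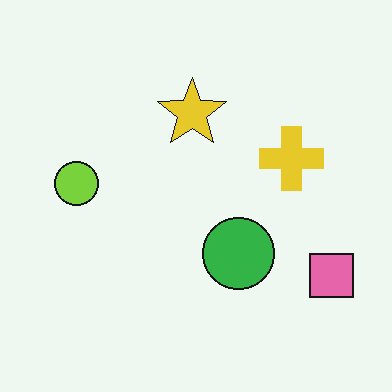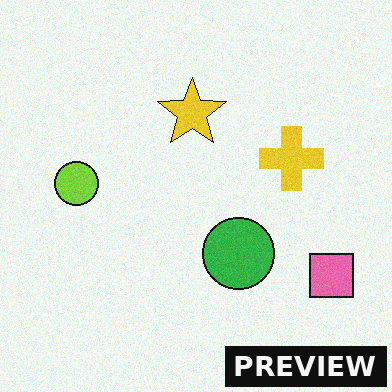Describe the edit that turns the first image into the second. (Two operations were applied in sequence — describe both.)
The transformation is: degraded with light additive noise, then watermarked with the text "PREVIEW" in the lower-right corner.

Random speckle covers the whole image, including the flat background. A dark label reading "PREVIEW" appears in the lower-right corner.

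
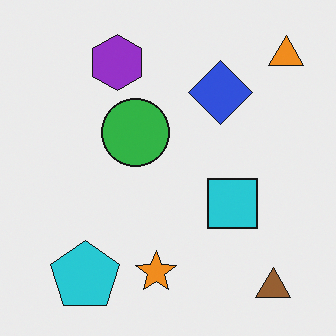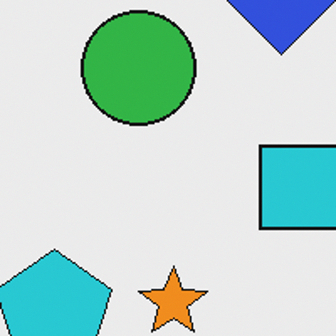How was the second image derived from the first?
This is the original image cropped to a noticeably smaller region and rescaled.

The visible shapes are larger and the field of view is narrower; shapes near the original edges may be partly or wholly outside the frame — a crop-and-rescale.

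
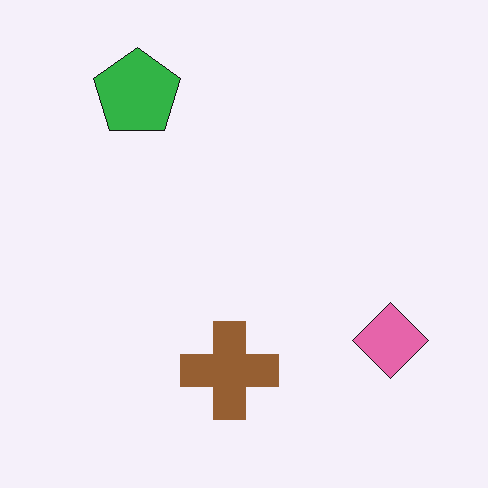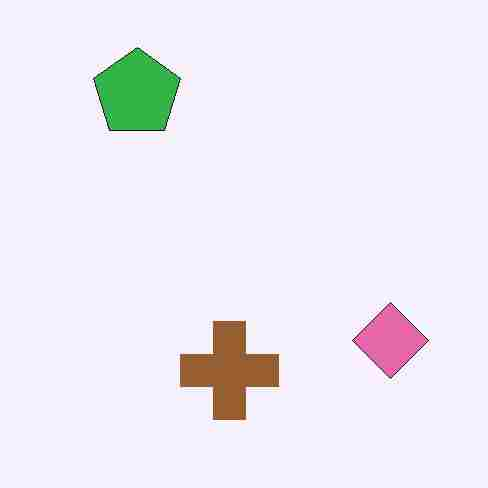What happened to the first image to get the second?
Heavily JPEG-compressed with obvious blocking artifacts.

Blocky 8×8 compression artifacts appear around shape edges and the flat background shows ringing — characteristic JPEG degradation.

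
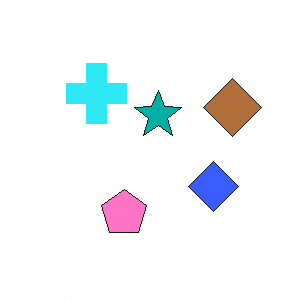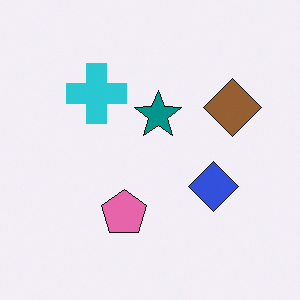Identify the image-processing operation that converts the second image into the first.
The first image is the second slightly brightened.

Every pixel — background and shapes alike — is uniformly brightened.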